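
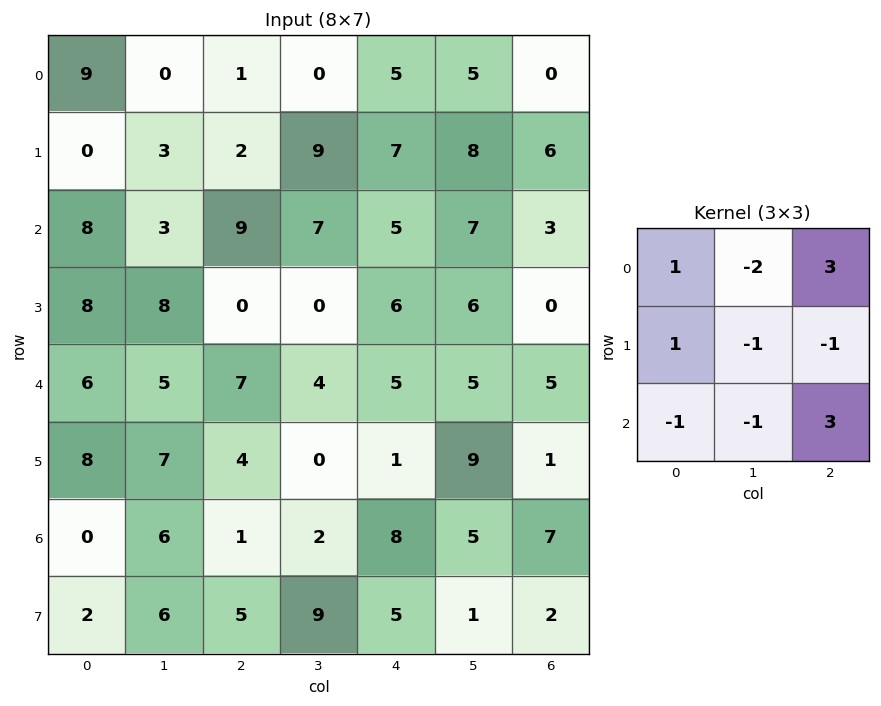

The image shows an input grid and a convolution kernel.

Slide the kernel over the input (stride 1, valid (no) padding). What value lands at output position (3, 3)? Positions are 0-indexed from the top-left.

The receptive field on the input at this output position is [0 6 6 / 4 5 5 / 0 1 9]. Elementwise product with the kernel and sum: 0·1 + 6·-2 + 6·3 + 4·1 + 5·-1 + 5·-1 + 0·-1 + 1·-1 + 9·3.

26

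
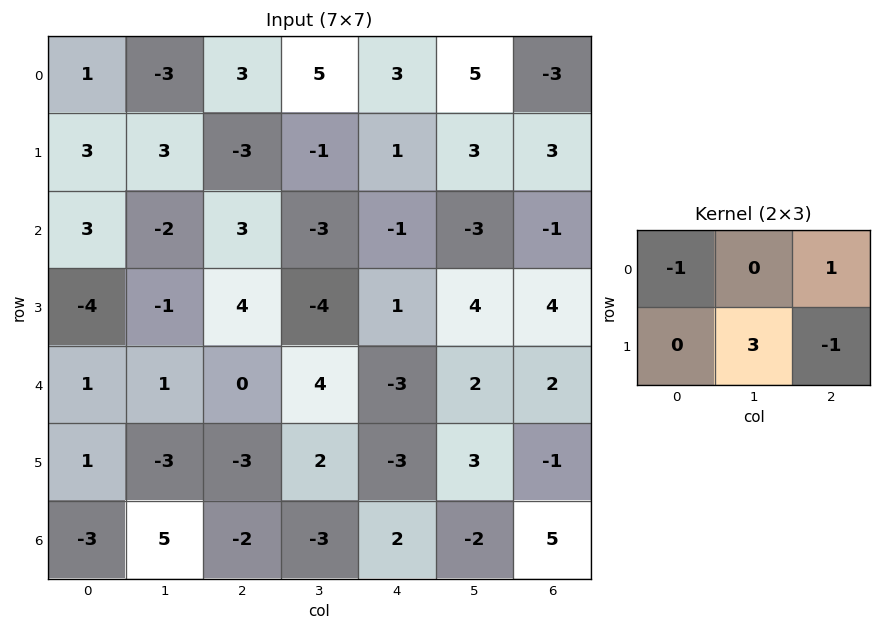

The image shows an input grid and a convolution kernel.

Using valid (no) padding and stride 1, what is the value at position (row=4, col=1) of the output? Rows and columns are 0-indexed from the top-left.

The receptive field on the input at this output position is [1 0 4 / -3 -3 2]. Elementwise product with the kernel and sum: 1·-1 + 4·1 + -3·3 + 2·-1.

-8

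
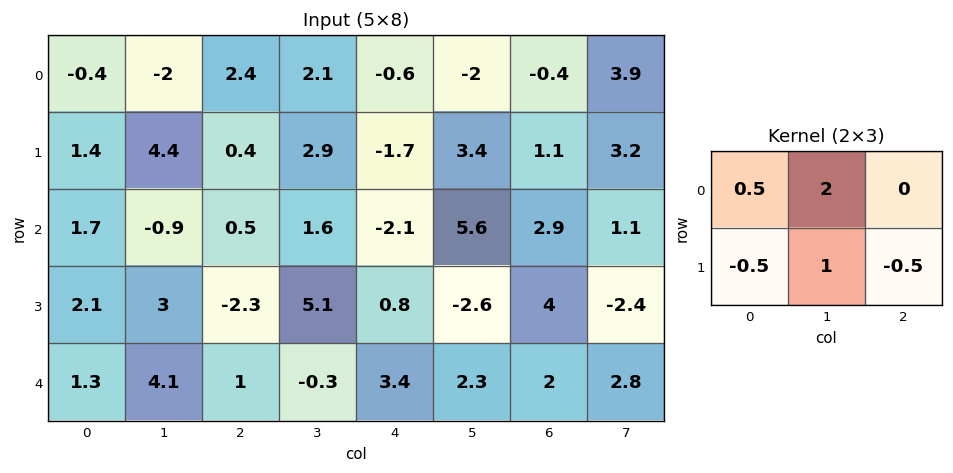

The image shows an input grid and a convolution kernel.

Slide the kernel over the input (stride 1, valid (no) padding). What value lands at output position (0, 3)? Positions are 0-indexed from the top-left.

-5

The receptive field on the input at this output position is [2.1 -0.6 -2 / 2.9 -1.7 3.4]. Elementwise product with the kernel and sum: 2.1·0.5 + -0.6·2 + 2.9·-0.5 + -1.7·1 + 3.4·-0.5.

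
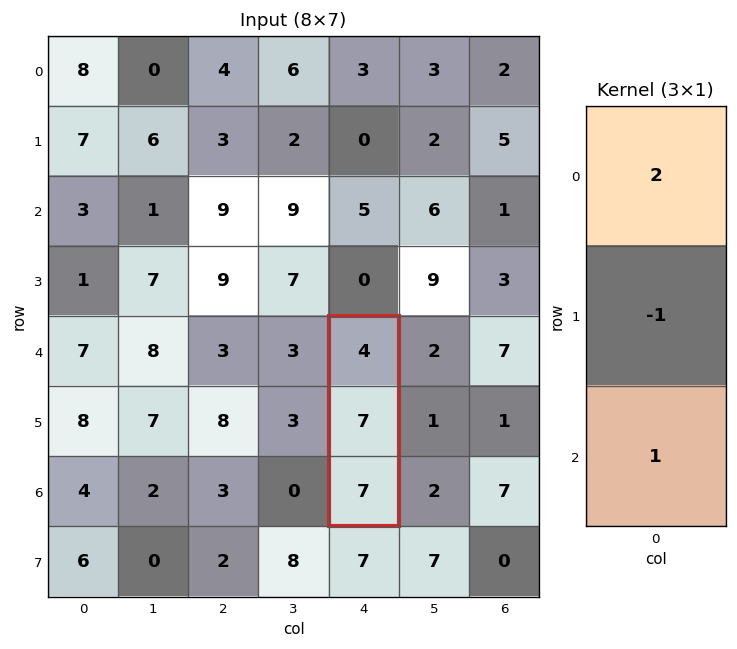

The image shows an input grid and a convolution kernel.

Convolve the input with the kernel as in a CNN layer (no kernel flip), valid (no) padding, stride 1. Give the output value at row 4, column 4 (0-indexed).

8

The receptive field on the input at this output position is [4 / 7 / 7]. Elementwise product with the kernel and sum: 4·2 + 7·-1 + 7·1.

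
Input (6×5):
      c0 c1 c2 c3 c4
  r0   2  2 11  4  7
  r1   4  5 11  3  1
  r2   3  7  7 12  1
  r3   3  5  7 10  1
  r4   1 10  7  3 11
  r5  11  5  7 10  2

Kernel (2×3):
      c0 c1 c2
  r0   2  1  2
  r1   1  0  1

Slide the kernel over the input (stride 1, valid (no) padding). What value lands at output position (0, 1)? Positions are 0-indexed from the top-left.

The receptive field on the input at this output position is [2 11 4 / 5 11 3]. Elementwise product with the kernel and sum: 2·2 + 11·1 + 4·2 + 5·1 + 3·1.

31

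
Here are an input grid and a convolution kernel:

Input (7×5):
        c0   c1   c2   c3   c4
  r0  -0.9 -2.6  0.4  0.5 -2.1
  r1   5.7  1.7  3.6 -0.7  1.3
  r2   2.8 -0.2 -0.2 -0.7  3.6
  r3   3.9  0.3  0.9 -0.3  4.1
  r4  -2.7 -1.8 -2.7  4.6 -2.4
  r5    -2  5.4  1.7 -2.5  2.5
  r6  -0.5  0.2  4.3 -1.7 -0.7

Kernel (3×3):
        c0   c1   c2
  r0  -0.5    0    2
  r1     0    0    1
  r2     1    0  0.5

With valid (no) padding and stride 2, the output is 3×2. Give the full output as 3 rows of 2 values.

7.55 -1.5
-4.95 7.5
-0.7 3

Output[0,0]: The receptive field on the input at this output position is [-0.9 -2.6 0.4 / 5.7 1.7 3.6 / 2.8 -0.2 -0.2]. Elementwise product with the kernel and sum: -0.9·-0.5 + 0.4·2 + 3.6·1 + 2.8·1 + -0.2·0.5.
Output[0,1]: The receptive field on the input at this output position is [0.4 0.5 -2.1 / 3.6 -0.7 1.3 / -0.2 -0.7 3.6]. Elementwise product with the kernel and sum: 0.4·-0.5 + -2.1·2 + 1.3·1 + -0.2·1 + 3.6·0.5.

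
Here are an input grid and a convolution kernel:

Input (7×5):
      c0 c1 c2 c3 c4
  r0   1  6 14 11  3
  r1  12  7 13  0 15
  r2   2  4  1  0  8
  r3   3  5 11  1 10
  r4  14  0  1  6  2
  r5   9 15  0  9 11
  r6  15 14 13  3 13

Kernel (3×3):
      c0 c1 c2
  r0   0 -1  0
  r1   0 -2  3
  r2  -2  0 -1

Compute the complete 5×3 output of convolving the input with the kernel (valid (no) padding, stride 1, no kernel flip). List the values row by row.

Output[0,0]: The receptive field on the input at this output position is [1 6 14 / 12 7 13 / 2 4 1]. Elementwise product with the kernel and sum: 6·-1 + 7·-2 + 13·3 + 2·-2 + 1·-1.
Output[0,1]: The receptive field on the input at this output position is [6 14 11 / 7 13 0 / 4 1 0]. Elementwise product with the kernel and sum: 14·-1 + 13·-2 + 0·3 + 4·-2 + 0·-1.

14 -48 24
-29 -26 -8
-10 -26 24
-20 -34 -18
-73 -5 -30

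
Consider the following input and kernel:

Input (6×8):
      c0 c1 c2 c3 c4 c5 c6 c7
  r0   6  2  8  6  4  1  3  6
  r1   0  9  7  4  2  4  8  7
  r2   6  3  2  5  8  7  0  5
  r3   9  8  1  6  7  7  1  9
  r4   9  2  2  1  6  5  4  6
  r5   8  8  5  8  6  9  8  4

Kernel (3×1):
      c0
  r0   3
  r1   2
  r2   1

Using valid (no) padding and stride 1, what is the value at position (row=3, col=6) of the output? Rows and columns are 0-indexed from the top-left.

The receptive field on the input at this output position is [1 / 4 / 8]. Elementwise product with the kernel and sum: 1·3 + 4·2 + 8·1.

19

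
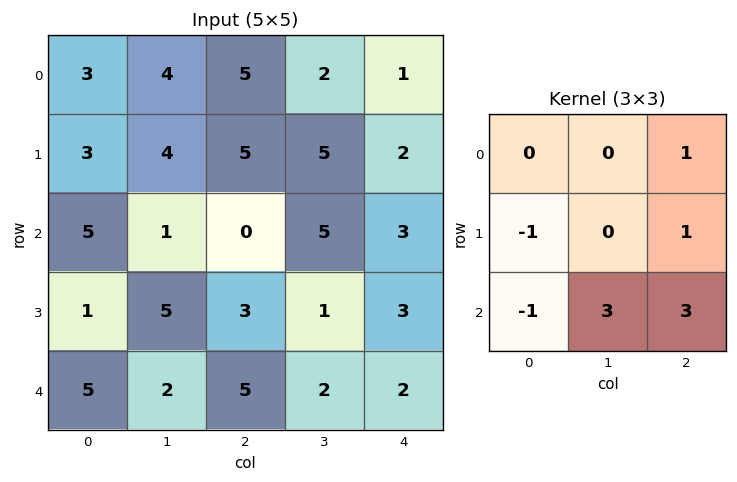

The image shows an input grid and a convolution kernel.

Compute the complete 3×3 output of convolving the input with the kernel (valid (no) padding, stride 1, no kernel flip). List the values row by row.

5 17 22
23 16 14
18 20 10

Output[0,0]: The receptive field on the input at this output position is [3 4 5 / 3 4 5 / 5 1 0]. Elementwise product with the kernel and sum: 5·1 + 3·-1 + 5·1 + 5·-1 + 1·3 + 0·3.
Output[0,1]: The receptive field on the input at this output position is [4 5 2 / 4 5 5 / 1 0 5]. Elementwise product with the kernel and sum: 2·1 + 4·-1 + 5·1 + 1·-1 + 0·3 + 5·3.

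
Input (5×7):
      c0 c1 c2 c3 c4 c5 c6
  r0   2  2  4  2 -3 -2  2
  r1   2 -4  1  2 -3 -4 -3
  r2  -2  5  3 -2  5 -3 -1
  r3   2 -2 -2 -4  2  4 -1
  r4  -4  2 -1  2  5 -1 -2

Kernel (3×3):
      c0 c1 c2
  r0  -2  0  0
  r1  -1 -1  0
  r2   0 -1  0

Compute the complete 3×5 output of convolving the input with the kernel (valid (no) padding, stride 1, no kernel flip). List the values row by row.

-7 -4 -9 -8 16
-5 2 1 -9 0
2 -5 -2 1 -15

Output[0,0]: The receptive field on the input at this output position is [2 2 4 / 2 -4 1 / -2 5 3]. Elementwise product with the kernel and sum: 2·-2 + 2·-1 + -4·-1 + 5·-1.
Output[0,1]: The receptive field on the input at this output position is [2 4 2 / -4 1 2 / 5 3 -2]. Elementwise product with the kernel and sum: 2·-2 + -4·-1 + 1·-1 + 3·-1.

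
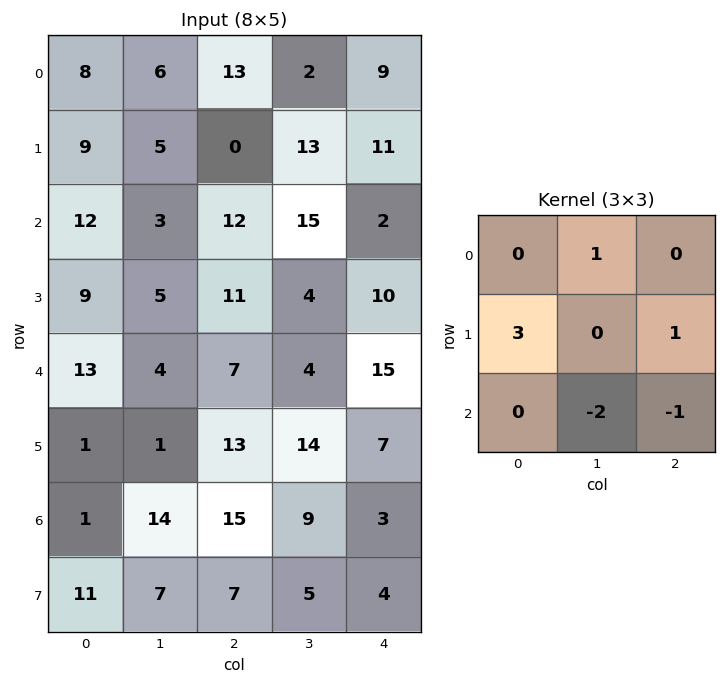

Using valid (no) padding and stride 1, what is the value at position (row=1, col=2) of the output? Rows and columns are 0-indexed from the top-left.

The receptive field on the input at this output position is [0 13 11 / 12 15 2 / 11 4 10]. Elementwise product with the kernel and sum: 13·1 + 12·3 + 2·1 + 4·-2 + 10·-1.

33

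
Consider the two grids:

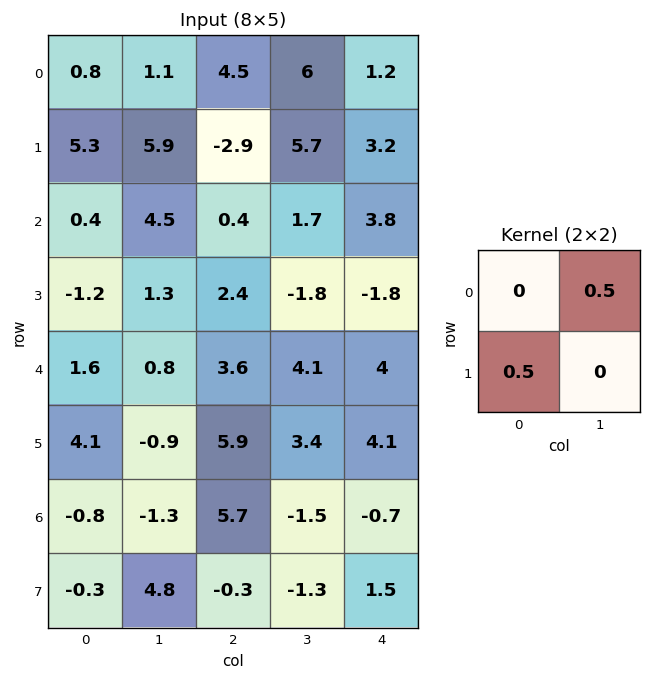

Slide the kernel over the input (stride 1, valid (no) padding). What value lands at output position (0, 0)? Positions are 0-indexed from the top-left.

3.2

The receptive field on the input at this output position is [0.8 1.1 / 5.3 5.9]. Elementwise product with the kernel and sum: 1.1·0.5 + 5.3·0.5.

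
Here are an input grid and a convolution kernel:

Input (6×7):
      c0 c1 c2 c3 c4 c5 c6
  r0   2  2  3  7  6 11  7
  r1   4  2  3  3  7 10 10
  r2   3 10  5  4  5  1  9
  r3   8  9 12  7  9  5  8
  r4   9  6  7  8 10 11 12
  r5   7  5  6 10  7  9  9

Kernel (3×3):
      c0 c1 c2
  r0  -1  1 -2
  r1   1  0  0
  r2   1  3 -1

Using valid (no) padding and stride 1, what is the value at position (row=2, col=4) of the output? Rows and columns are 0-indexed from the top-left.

18

The receptive field on the input at this output position is [5 1 9 / 9 5 8 / 10 11 12]. Elementwise product with the kernel and sum: 5·-1 + 1·1 + 9·-2 + 9·1 + 10·1 + 11·3 + 12·-1.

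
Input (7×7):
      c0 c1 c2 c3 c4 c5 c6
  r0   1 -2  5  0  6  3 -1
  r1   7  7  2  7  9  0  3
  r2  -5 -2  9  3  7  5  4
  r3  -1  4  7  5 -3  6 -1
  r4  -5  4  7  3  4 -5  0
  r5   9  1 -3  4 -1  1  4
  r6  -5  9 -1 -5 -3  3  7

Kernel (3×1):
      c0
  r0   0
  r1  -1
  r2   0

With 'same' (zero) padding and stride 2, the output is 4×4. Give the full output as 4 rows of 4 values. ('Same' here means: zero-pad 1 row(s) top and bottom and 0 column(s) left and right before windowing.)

Output[0,0]: The receptive field on the zero-padded input at this output position is [0 / 1 / 7]. Elementwise product with the kernel and sum: 1·-1.
Output[0,1]: The receptive field on the zero-padded input at this output position is [0 / 5 / 2]. Elementwise product with the kernel and sum: 5·-1.

-1 -5 -6 1
5 -9 -7 -4
5 -7 -4 0
5 1 3 -7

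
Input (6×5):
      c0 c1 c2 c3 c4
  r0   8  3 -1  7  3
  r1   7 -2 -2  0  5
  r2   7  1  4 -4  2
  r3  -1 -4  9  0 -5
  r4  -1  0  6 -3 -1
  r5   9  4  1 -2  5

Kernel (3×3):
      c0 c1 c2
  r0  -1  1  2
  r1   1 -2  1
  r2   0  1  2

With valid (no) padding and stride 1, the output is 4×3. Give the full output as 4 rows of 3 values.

11 8 17
10 -2 16
30 -27 -5
26 -5 0

Output[0,0]: The receptive field on the input at this output position is [8 3 -1 / 7 -2 -2 / 7 1 4]. Elementwise product with the kernel and sum: 8·-1 + 3·1 + -1·2 + 7·1 + -2·-2 + -2·1 + 1·1 + 4·2.
Output[0,1]: The receptive field on the input at this output position is [3 -1 7 / -2 -2 0 / 1 4 -4]. Elementwise product with the kernel and sum: 3·-1 + -1·1 + 7·2 + -2·1 + -2·-2 + 0·1 + 4·1 + -4·2.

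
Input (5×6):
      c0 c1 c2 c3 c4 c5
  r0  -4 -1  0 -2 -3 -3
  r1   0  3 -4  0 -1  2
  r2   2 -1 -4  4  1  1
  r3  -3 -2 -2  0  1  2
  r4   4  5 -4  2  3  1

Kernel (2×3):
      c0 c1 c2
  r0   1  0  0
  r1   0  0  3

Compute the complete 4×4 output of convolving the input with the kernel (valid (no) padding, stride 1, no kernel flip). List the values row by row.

Output[0,0]: The receptive field on the input at this output position is [-4 -1 0 / 0 3 -4]. Elementwise product with the kernel and sum: -4·1 + -4·3.

-16 -1 -3 4
-12 15 -1 3
-4 -1 -1 10
-15 4 7 3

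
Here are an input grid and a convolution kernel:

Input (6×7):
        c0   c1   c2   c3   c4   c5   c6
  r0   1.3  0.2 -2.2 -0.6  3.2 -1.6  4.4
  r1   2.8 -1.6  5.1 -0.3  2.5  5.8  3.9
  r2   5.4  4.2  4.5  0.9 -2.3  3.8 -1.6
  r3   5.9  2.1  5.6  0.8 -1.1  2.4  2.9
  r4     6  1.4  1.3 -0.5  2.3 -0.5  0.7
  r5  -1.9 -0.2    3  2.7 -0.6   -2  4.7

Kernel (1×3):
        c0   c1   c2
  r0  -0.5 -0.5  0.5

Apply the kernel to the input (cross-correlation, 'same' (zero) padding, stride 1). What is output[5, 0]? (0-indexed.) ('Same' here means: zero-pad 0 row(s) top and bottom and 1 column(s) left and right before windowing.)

The receptive field on the zero-padded input at this output position is [0 -1.9 -0.2]. Elementwise product with the kernel and sum: 0·-0.5 + -1.9·-0.5 + -0.2·0.5.

0.85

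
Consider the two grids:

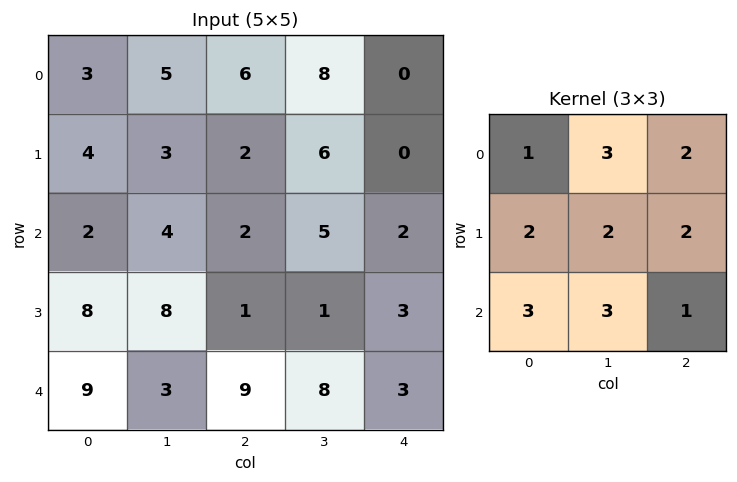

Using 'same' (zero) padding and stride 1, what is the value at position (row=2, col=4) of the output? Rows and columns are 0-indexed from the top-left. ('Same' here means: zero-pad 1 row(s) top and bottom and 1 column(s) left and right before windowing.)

The receptive field on the zero-padded input at this output position is [6 0 0 / 5 2 0 / 1 3 0]. Elementwise product with the kernel and sum: 6·1 + 0·3 + 0·2 + 5·2 + 2·2 + 0·2 + 1·3 + 3·3 + 0·1.

32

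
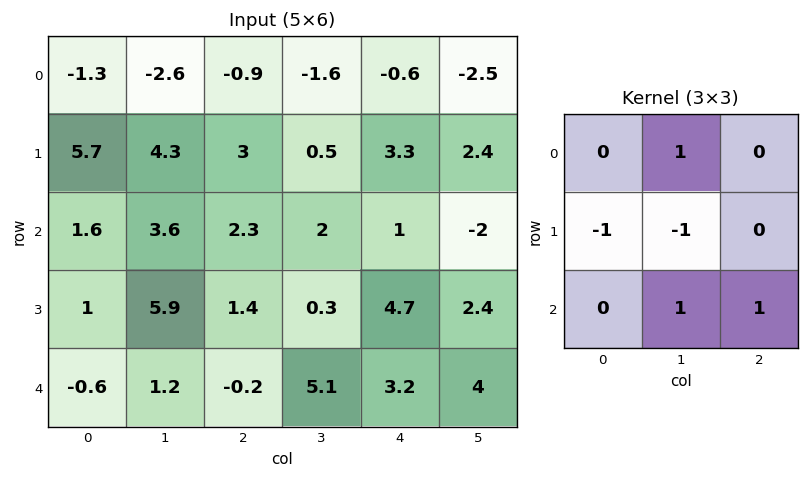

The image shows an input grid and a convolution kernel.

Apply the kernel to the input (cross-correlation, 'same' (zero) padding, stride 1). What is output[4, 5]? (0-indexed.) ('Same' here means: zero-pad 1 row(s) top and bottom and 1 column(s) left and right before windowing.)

The receptive field on the zero-padded input at this output position is [4.7 2.4 0 / 3.2 4 0 / 0 0 0]. Elementwise product with the kernel and sum: 2.4·1 + 3.2·-1 + 4·-1 + 0·1 + 0·1.

-4.8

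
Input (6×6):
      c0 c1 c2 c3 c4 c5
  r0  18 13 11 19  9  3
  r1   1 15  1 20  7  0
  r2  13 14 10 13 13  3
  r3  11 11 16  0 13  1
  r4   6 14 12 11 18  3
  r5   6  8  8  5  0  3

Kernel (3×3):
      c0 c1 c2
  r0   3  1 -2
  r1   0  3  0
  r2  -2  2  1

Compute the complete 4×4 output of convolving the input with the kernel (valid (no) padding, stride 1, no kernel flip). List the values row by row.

Output[0,0]: The receptive field on the input at this output position is [18 13 11 / 1 15 1 / 13 14 10]. Elementwise product with the kernel and sum: 18·3 + 13·1 + 11·-2 + 15·3 + 13·-2 + 14·2 + 10·1.

102 20 113 84
74 46 29 133
94 81 33 102
66 90 49 58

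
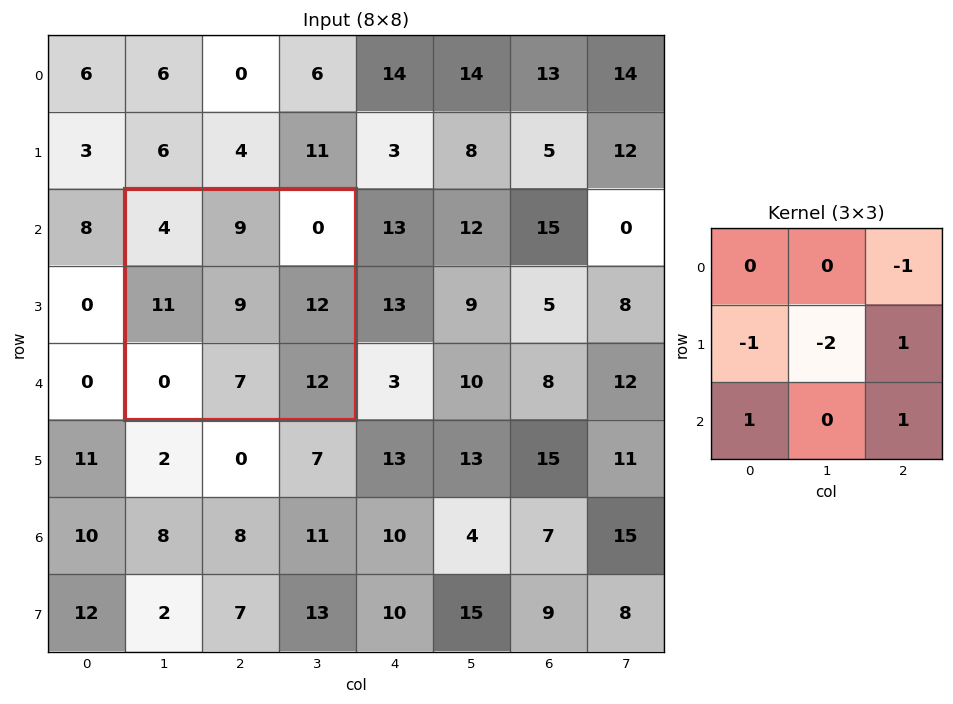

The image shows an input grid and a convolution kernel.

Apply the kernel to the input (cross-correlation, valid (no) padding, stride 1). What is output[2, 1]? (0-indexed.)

The receptive field on the input at this output position is [4 9 0 / 11 9 12 / 0 7 12]. Elementwise product with the kernel and sum: 0·-1 + 11·-1 + 9·-2 + 12·1 + 0·1 + 12·1.

-5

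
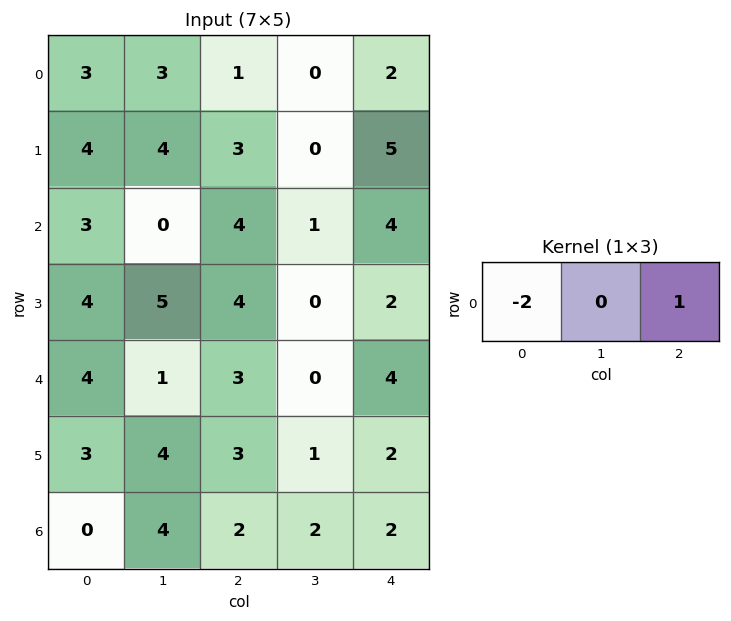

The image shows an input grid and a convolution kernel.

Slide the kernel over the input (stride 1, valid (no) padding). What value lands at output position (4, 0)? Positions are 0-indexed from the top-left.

The receptive field on the input at this output position is [4 1 3]. Elementwise product with the kernel and sum: 4·-2 + 3·1.

-5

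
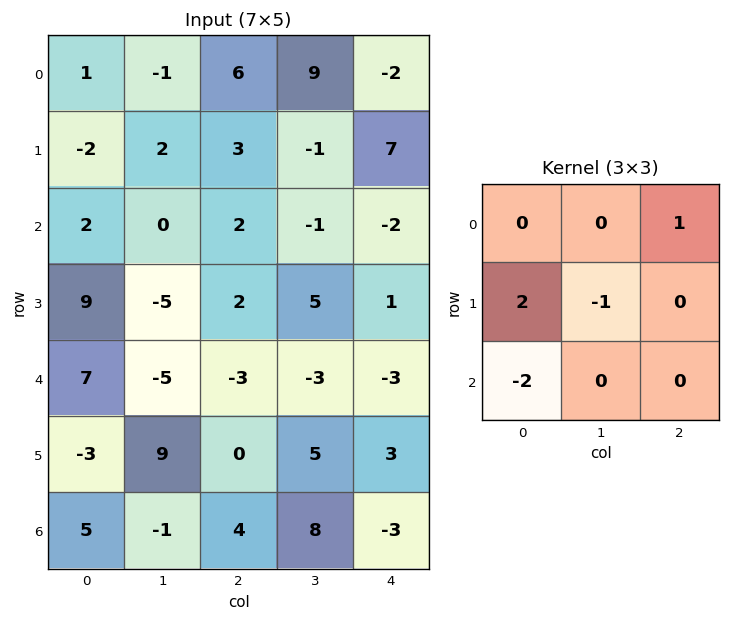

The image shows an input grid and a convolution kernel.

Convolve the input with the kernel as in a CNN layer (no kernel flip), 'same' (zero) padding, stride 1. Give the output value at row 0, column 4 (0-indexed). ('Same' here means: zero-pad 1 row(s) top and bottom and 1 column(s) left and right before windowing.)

The receptive field on the zero-padded input at this output position is [0 0 0 / 9 -2 0 / -1 7 0]. Elementwise product with the kernel and sum: 0·1 + 9·2 + -2·-1 + -1·-2.

22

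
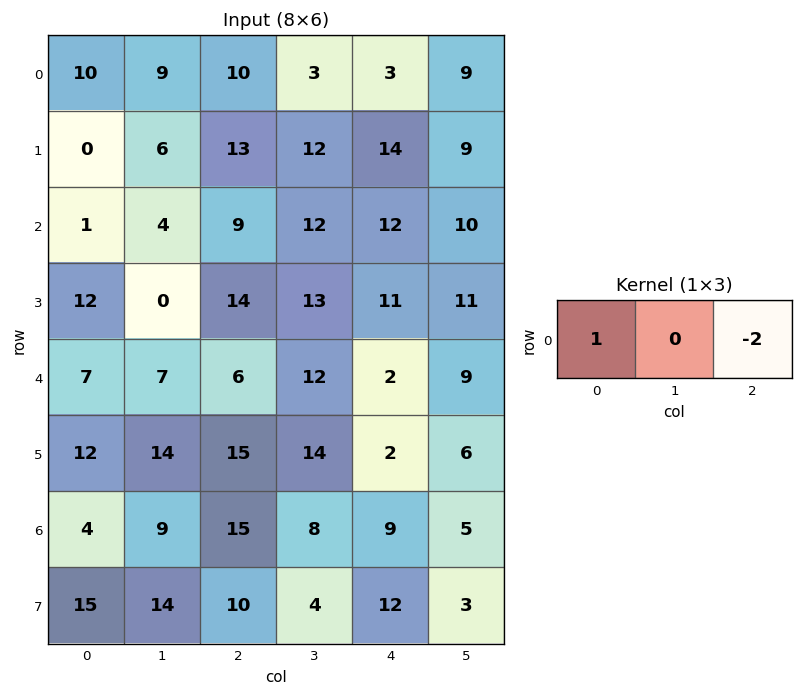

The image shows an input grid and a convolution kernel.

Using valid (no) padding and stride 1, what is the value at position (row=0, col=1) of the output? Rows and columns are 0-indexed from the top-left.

3

The receptive field on the input at this output position is [9 10 3]. Elementwise product with the kernel and sum: 9·1 + 3·-2.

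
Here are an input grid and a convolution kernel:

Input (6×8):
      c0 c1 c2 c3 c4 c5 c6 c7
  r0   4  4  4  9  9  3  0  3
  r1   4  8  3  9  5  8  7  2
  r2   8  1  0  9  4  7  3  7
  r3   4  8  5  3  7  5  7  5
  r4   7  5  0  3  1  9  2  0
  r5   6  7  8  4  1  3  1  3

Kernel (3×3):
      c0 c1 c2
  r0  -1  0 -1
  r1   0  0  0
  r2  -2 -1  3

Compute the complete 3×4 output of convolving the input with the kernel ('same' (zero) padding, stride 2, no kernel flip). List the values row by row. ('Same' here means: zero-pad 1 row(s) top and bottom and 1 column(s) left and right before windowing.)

20 8 1 -17
12 -29 -15 -12
7 -21 -8 -8

Output[0,0]: The receptive field on the zero-padded input at this output position is [0 0 0 / 0 4 4 / 0 4 8]. Elementwise product with the kernel and sum: 0·-1 + 0·-1 + 0·-2 + 4·-1 + 8·3.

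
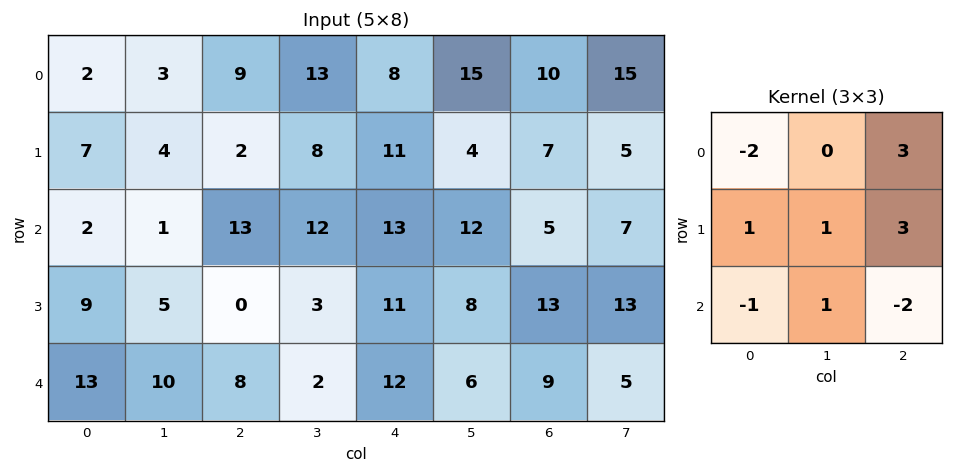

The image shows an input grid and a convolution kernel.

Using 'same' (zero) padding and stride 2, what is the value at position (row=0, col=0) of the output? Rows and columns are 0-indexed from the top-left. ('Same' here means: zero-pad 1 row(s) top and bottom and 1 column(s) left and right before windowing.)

10

The receptive field on the zero-padded input at this output position is [0 0 0 / 0 2 3 / 0 7 4]. Elementwise product with the kernel and sum: 0·-2 + 0·3 + 0·1 + 2·1 + 3·3 + 0·-1 + 7·1 + 4·-2.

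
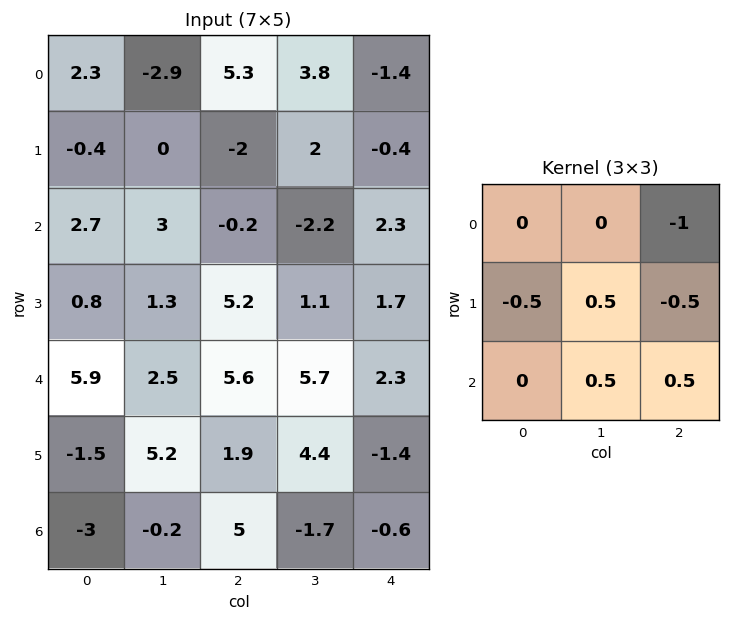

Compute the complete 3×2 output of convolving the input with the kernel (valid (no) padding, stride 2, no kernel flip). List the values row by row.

Output[0,0]: The receptive field on the input at this output position is [2.3 -2.9 5.3 / -0.4 0 -2 / 2.7 3 -0.2]. Elementwise product with the kernel and sum: 5.3·-1 + -0.4·-0.5 + 0·0.5 + -2·-0.5 + 3·0.5 + -0.2·0.5.
Output[0,1]: The receptive field on the input at this output position is [5.3 3.8 -1.4 / -2 2 -0.4 / -0.2 -2.2 2.3]. Elementwise product with the kernel and sum: -1.4·-1 + -2·-0.5 + 2·0.5 + -0.4·-0.5 + -2.2·0.5 + 2.3·0.5.

-2.7 3.65
1.9 -1.2
-0.8 -1.5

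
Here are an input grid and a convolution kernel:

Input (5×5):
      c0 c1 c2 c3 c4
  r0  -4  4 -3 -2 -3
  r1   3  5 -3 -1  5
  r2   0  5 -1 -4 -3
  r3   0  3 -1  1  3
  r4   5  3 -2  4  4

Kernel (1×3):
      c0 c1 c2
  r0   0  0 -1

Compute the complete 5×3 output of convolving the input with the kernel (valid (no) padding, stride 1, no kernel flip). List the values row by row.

Output[0,0]: The receptive field on the input at this output position is [-4 4 -3]. Elementwise product with the kernel and sum: -3·-1.

3 2 3
3 1 -5
1 4 3
1 -1 -3
2 -4 -4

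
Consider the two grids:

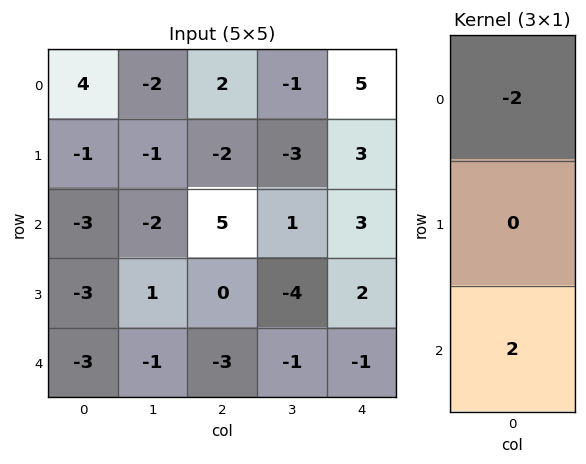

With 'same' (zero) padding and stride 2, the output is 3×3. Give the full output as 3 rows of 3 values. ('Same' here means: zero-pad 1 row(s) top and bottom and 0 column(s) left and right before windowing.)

Output[0,0]: The receptive field on the zero-padded input at this output position is [0 / 4 / -1]. Elementwise product with the kernel and sum: 0·-2 + -1·2.
Output[0,1]: The receptive field on the zero-padded input at this output position is [0 / 2 / -2]. Elementwise product with the kernel and sum: 0·-2 + -2·2.

-2 -4 6
-4 4 -2
6 0 -4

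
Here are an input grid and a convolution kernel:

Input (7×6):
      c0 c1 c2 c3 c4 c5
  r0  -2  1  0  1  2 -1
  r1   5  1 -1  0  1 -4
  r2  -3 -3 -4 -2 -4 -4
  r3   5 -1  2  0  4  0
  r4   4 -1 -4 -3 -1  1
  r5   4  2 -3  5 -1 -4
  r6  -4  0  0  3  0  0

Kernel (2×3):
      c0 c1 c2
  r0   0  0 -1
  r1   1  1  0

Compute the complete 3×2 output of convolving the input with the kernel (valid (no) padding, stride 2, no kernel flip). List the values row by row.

Output[0,0]: The receptive field on the input at this output position is [-2 1 0 / 5 1 -1]. Elementwise product with the kernel and sum: 0·-1 + 5·1 + 1·1.

6 -3
8 6
10 3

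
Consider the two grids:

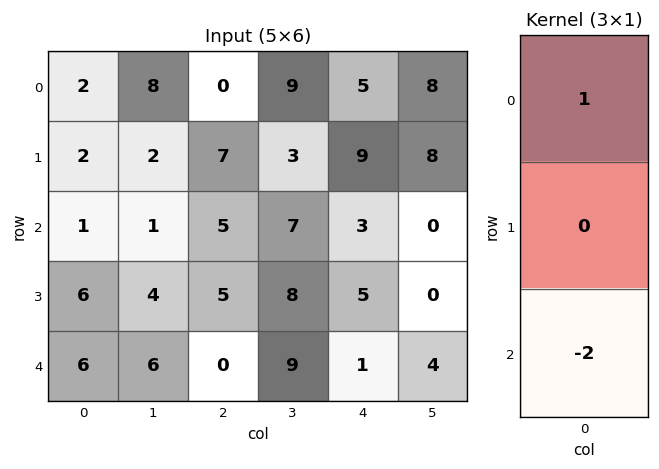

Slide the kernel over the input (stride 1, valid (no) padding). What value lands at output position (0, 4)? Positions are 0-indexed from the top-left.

The receptive field on the input at this output position is [5 / 9 / 3]. Elementwise product with the kernel and sum: 5·1 + 3·-2.

-1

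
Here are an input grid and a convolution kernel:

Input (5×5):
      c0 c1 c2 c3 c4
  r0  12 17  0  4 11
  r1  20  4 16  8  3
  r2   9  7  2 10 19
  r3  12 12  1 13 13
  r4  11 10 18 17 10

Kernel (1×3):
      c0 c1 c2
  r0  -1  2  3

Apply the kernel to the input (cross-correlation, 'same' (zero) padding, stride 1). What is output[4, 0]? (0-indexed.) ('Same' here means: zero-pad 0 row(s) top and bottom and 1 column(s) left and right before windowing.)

The receptive field on the zero-padded input at this output position is [0 11 10]. Elementwise product with the kernel and sum: 0·-1 + 11·2 + 10·3.

52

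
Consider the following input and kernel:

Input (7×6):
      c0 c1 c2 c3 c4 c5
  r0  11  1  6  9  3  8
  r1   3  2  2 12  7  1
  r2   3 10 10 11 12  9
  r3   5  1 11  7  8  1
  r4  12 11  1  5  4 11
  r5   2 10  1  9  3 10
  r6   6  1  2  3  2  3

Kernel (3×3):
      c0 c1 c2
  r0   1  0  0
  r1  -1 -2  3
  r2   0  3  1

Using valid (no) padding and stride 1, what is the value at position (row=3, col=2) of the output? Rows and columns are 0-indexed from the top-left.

The receptive field on the input at this output position is [11 7 8 / 1 5 4 / 1 9 3]. Elementwise product with the kernel and sum: 11·1 + 1·-1 + 5·-2 + 4·3 + 9·3 + 3·1.

42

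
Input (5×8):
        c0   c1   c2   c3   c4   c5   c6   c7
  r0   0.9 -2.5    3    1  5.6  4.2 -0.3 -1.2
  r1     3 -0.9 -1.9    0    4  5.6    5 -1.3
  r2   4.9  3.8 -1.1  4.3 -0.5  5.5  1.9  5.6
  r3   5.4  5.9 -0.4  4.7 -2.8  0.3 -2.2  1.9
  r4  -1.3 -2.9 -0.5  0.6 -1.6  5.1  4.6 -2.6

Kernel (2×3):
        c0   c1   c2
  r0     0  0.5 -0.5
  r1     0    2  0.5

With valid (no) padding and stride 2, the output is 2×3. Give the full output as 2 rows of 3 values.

Output[0,0]: The receptive field on the input at this output position is [0.9 -2.5 3 / 3 -0.9 -1.9]. Elementwise product with the kernel and sum: -2.5·0.5 + 3·-0.5 + -0.9·2 + -1.9·0.5.
Output[0,1]: The receptive field on the input at this output position is [3 1 5.6 / -1.9 0 4]. Elementwise product with the kernel and sum: 1·0.5 + 5.6·-0.5 + 0·2 + 4·0.5.

-5.5 -0.3 15.95
14.05 10.4 1.3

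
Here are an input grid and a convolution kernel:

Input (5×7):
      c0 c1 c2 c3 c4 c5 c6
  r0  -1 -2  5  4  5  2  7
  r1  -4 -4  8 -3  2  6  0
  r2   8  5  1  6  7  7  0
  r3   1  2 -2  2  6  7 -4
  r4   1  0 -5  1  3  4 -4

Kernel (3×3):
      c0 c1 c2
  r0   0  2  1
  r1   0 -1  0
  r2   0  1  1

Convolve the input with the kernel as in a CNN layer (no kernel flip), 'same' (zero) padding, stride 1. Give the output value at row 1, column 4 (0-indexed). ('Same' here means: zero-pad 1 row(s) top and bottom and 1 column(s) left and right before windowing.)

The receptive field on the zero-padded input at this output position is [4 5 2 / -3 2 6 / 6 7 7]. Elementwise product with the kernel and sum: 5·2 + 2·1 + 2·-1 + 7·1 + 7·1.

24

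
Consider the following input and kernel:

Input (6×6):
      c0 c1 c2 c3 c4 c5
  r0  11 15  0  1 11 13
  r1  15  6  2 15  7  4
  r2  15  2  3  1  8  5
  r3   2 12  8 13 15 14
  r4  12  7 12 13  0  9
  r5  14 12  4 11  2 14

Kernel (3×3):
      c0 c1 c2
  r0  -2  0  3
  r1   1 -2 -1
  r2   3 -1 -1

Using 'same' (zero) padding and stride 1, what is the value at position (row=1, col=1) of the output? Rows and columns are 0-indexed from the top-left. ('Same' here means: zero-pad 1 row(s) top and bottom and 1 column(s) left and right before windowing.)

19

The receptive field on the zero-padded input at this output position is [11 15 0 / 15 6 2 / 15 2 3]. Elementwise product with the kernel and sum: 11·-2 + 0·3 + 15·1 + 6·-2 + 2·-1 + 15·3 + 2·-1 + 3·-1.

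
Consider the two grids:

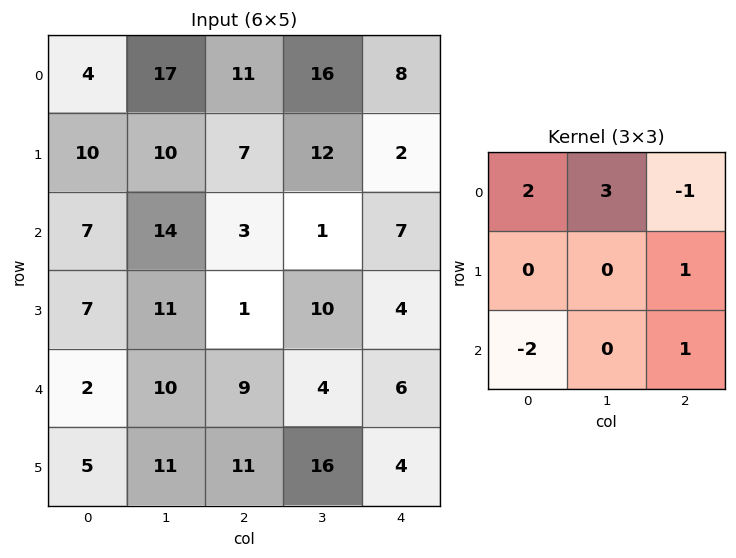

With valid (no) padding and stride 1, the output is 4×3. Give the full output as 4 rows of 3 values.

44 36 65
33 18 57
59 30 -6
56 13 16

Output[0,0]: The receptive field on the input at this output position is [4 17 11 / 10 10 7 / 7 14 3]. Elementwise product with the kernel and sum: 4·2 + 17·3 + 11·-1 + 7·1 + 7·-2 + 3·1.
Output[0,1]: The receptive field on the input at this output position is [17 11 16 / 10 7 12 / 14 3 1]. Elementwise product with the kernel and sum: 17·2 + 11·3 + 16·-1 + 12·1 + 14·-2 + 1·1.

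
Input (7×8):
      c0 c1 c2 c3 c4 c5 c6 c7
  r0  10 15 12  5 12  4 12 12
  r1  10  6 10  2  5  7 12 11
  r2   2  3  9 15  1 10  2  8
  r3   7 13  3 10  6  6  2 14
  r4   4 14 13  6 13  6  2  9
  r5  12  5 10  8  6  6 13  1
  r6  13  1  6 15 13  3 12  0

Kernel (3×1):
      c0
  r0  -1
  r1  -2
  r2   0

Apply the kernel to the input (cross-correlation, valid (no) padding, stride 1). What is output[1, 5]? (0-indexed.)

-27

The receptive field on the input at this output position is [7 / 10 / 6]. Elementwise product with the kernel and sum: 7·-1 + 10·-2.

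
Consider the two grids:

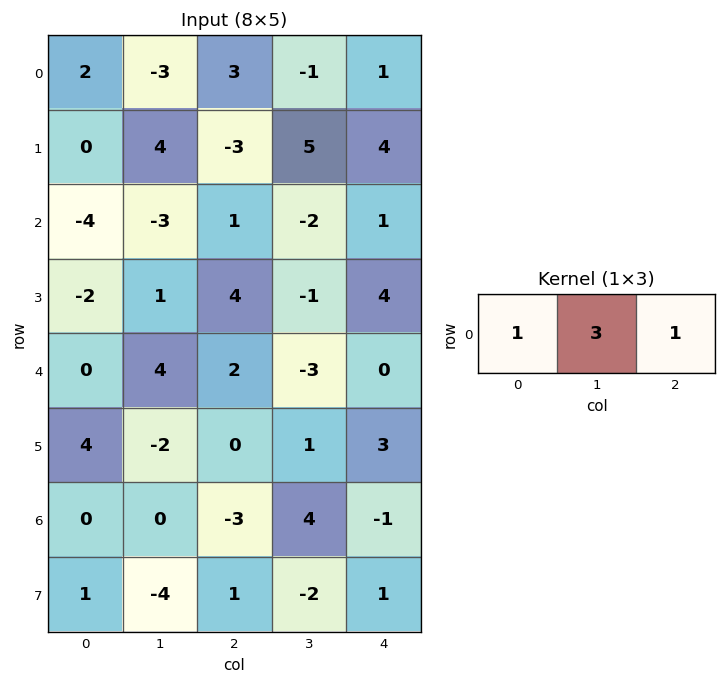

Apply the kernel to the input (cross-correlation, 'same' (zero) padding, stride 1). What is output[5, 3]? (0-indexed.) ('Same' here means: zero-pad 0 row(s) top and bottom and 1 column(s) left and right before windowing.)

6

The receptive field on the zero-padded input at this output position is [0 1 3]. Elementwise product with the kernel and sum: 0·1 + 1·3 + 3·1.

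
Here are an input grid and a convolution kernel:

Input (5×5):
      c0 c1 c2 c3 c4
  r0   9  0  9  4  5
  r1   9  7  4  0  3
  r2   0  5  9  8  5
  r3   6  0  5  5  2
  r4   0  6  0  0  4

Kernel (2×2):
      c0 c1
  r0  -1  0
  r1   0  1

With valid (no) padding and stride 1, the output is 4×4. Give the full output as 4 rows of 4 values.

Output[0,0]: The receptive field on the input at this output position is [9 0 / 9 7]. Elementwise product with the kernel and sum: 9·-1 + 7·1.

-2 4 -9 -1
-4 2 4 5
0 0 -4 -6
0 0 -5 -1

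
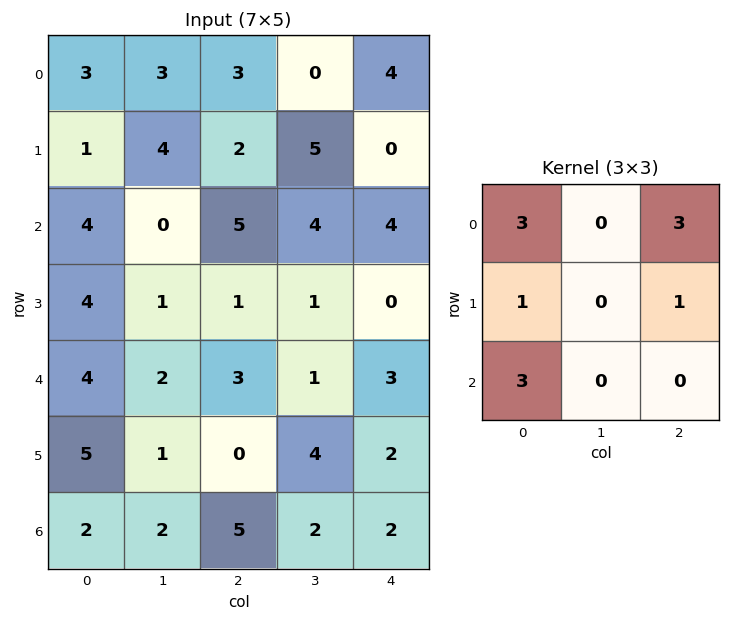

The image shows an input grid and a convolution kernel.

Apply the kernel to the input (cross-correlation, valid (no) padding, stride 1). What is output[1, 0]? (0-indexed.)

The receptive field on the input at this output position is [1 4 2 / 4 0 5 / 4 1 1]. Elementwise product with the kernel and sum: 1·3 + 2·3 + 4·1 + 5·1 + 4·3.

30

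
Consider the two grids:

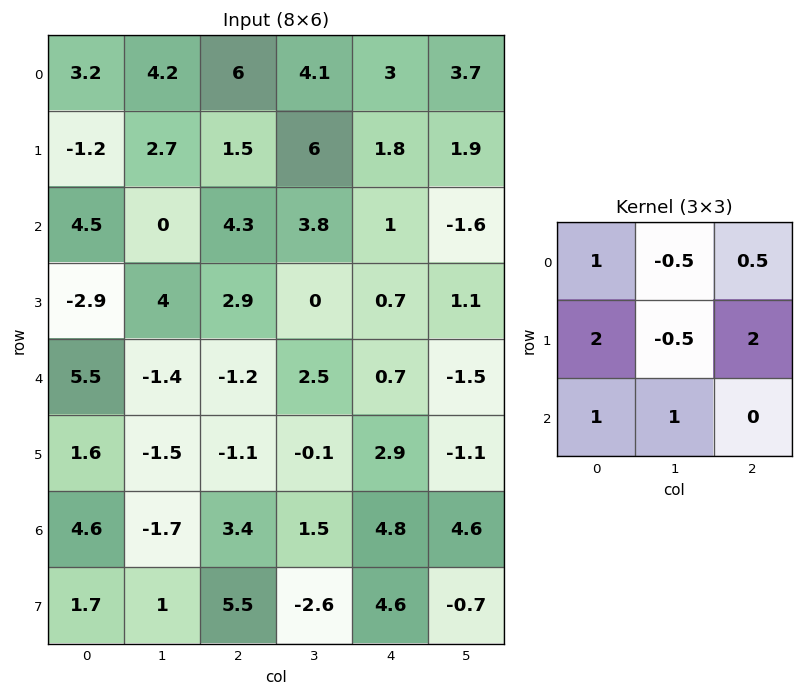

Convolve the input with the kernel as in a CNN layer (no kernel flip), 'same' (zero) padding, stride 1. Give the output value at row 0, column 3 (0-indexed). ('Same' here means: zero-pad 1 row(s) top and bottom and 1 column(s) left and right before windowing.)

23.45

The receptive field on the zero-padded input at this output position is [0 0 0 / 6 4.1 3 / 1.5 6 1.8]. Elementwise product with the kernel and sum: 0·1 + 0·-0.5 + 0·0.5 + 6·2 + 4.1·-0.5 + 3·2 + 1.5·1 + 6·1.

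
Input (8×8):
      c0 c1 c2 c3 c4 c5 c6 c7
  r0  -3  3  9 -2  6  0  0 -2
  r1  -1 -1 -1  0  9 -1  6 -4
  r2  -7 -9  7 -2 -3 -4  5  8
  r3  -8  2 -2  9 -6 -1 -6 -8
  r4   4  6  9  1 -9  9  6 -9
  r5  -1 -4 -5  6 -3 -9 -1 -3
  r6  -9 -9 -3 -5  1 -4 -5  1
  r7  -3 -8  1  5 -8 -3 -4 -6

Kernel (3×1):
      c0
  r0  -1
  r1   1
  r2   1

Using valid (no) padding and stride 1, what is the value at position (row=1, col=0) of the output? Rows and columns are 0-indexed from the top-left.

-14

The receptive field on the input at this output position is [-1 / -7 / -8]. Elementwise product with the kernel and sum: -1·-1 + -7·1 + -8·1.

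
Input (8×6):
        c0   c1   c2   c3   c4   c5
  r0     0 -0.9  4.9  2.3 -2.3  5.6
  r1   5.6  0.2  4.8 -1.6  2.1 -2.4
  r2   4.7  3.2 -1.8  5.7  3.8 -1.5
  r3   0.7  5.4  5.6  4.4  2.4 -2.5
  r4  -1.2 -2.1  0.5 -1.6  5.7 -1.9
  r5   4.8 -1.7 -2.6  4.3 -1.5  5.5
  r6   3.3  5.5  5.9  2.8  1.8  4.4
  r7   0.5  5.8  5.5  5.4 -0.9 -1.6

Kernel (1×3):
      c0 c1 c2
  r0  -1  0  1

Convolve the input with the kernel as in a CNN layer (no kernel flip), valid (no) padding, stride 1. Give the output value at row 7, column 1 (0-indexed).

The receptive field on the input at this output position is [5.8 5.5 5.4]. Elementwise product with the kernel and sum: 5.8·-1 + 5.4·1.

-0.4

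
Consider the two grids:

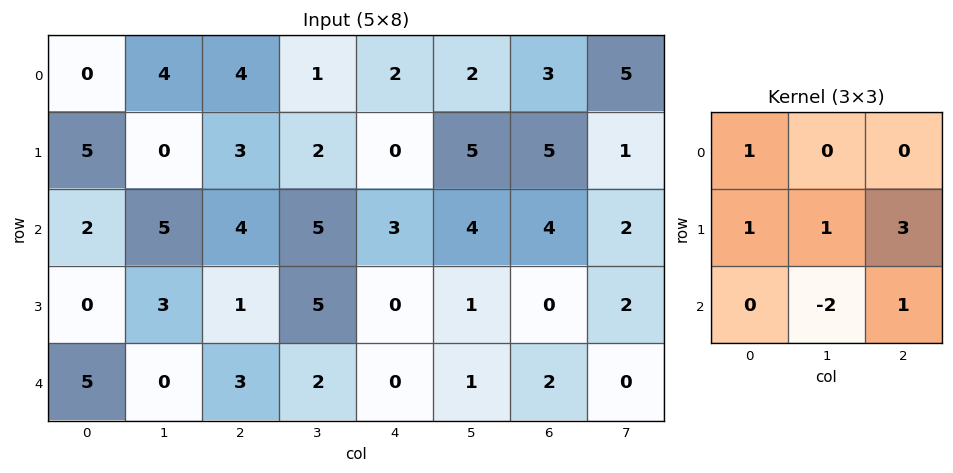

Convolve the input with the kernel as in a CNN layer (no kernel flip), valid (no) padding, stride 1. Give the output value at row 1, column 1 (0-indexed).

27

The receptive field on the input at this output position is [0 3 2 / 5 4 5 / 3 1 5]. Elementwise product with the kernel and sum: 0·1 + 5·1 + 4·1 + 5·3 + 1·-2 + 5·1.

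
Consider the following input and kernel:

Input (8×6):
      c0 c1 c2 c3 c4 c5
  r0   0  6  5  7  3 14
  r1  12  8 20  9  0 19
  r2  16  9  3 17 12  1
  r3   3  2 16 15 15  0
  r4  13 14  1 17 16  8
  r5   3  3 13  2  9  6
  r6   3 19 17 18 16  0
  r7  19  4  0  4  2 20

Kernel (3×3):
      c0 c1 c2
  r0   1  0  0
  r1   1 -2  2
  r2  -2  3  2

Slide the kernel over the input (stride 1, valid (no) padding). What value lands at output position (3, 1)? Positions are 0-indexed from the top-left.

The receptive field on the input at this output position is [2 16 15 / 14 1 17 / 3 13 2]. Elementwise product with the kernel and sum: 2·1 + 14·1 + 1·-2 + 17·2 + 3·-2 + 13·3 + 2·2.

85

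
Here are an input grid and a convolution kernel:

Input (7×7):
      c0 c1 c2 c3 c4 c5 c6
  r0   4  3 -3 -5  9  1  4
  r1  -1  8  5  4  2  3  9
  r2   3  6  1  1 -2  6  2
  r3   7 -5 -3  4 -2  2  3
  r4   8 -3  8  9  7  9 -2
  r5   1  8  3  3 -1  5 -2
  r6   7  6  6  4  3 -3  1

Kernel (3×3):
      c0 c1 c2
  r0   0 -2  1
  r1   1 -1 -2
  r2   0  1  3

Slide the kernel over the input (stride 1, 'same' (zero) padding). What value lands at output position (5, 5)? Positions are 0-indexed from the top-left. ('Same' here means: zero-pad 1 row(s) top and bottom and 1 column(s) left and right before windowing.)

-22

The receptive field on the zero-padded input at this output position is [7 9 -2 / -1 5 -2 / 3 -3 1]. Elementwise product with the kernel and sum: 9·-2 + -2·1 + -1·1 + 5·-1 + -2·-2 + -3·1 + 1·3.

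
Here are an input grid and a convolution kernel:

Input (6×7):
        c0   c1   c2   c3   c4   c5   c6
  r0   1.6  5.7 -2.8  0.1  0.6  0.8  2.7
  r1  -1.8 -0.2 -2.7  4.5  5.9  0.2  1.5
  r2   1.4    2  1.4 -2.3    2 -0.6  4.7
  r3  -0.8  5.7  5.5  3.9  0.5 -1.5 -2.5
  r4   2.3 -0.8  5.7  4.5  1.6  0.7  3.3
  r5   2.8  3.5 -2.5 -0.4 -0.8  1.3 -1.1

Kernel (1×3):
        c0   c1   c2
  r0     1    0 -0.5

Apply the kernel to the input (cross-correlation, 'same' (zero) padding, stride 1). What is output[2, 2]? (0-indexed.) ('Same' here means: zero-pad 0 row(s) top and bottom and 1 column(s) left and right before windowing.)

3.15

The receptive field on the zero-padded input at this output position is [2 1.4 -2.3]. Elementwise product with the kernel and sum: 2·1 + -2.3·-0.5.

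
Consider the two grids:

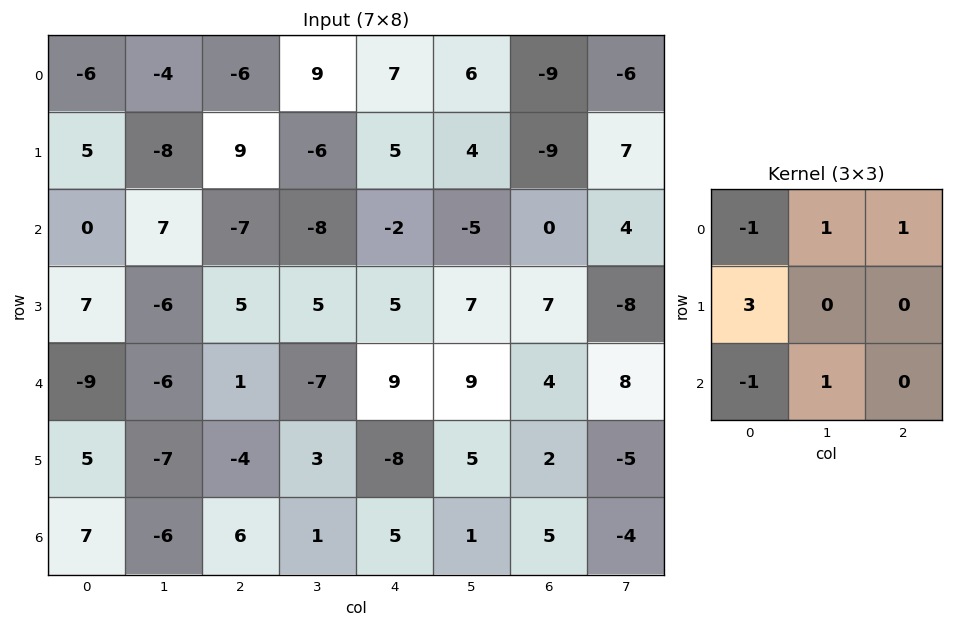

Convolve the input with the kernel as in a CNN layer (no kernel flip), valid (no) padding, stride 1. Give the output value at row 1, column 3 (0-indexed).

-9

The receptive field on the input at this output position is [-6 5 4 / -8 -2 -5 / 5 5 7]. Elementwise product with the kernel and sum: -6·-1 + 5·1 + 4·1 + -8·3 + 5·-1 + 5·1.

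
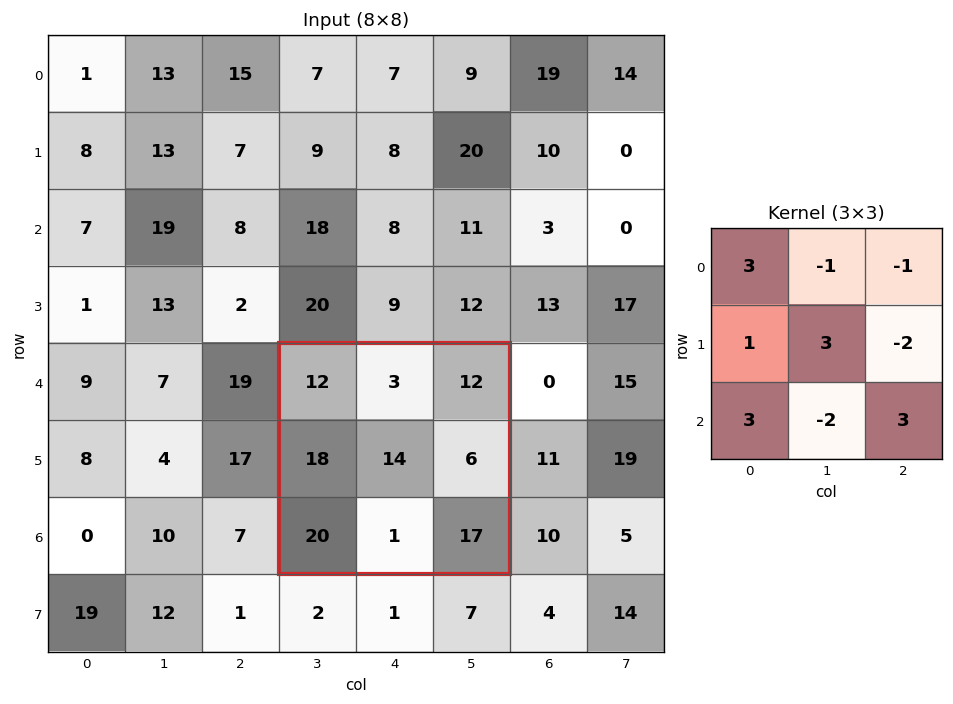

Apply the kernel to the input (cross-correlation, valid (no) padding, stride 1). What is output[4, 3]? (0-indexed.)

The receptive field on the input at this output position is [12 3 12 / 18 14 6 / 20 1 17]. Elementwise product with the kernel and sum: 12·3 + 3·-1 + 12·-1 + 18·1 + 14·3 + 6·-2 + 20·3 + 1·-2 + 17·3.

178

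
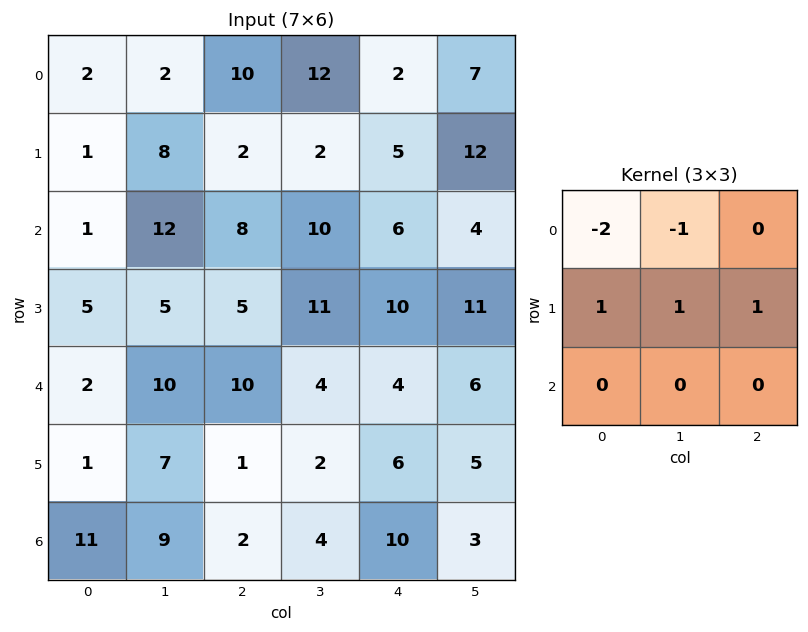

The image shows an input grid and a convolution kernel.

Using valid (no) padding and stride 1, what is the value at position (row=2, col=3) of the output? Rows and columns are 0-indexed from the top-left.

6

The receptive field on the input at this output position is [10 6 4 / 11 10 11 / 4 4 6]. Elementwise product with the kernel and sum: 10·-2 + 6·-1 + 11·1 + 10·1 + 11·1.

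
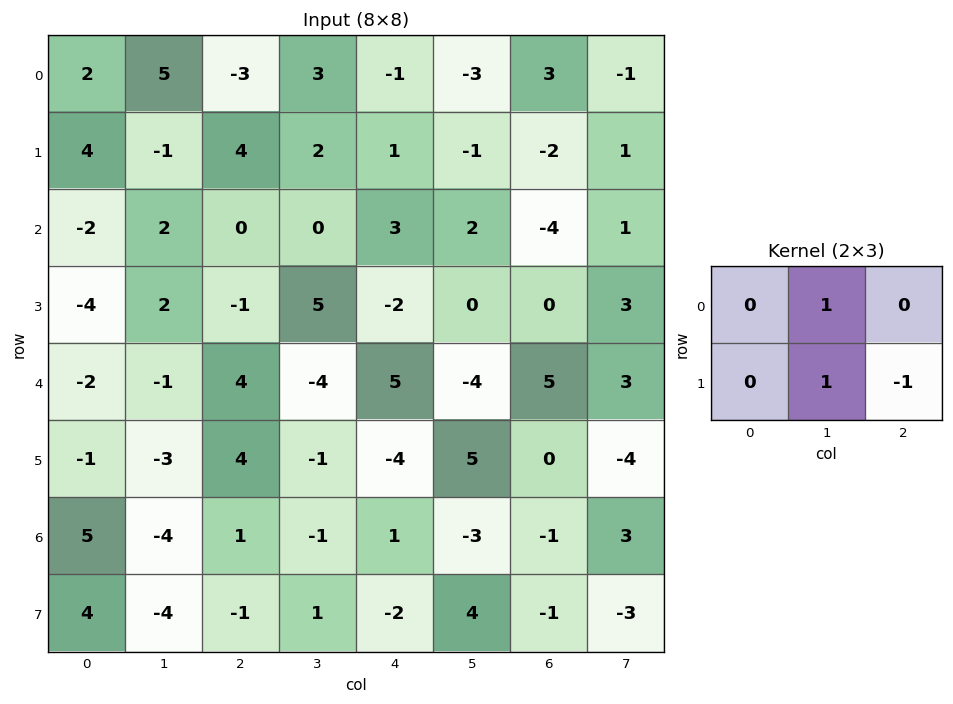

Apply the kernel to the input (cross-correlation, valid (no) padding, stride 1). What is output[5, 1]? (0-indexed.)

6

The receptive field on the input at this output position is [-3 4 -1 / -4 1 -1]. Elementwise product with the kernel and sum: 4·1 + 1·1 + -1·-1.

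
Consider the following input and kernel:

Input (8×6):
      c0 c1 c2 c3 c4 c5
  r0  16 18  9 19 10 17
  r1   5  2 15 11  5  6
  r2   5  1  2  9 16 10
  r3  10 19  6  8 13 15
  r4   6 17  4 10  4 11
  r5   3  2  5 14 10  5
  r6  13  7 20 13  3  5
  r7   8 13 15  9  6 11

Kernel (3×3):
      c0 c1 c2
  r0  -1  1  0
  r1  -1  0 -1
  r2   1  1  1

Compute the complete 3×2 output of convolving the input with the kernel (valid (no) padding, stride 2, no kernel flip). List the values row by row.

-10 17
7 6
43 27

Output[0,0]: The receptive field on the input at this output position is [16 18 9 / 5 2 15 / 5 1 2]. Elementwise product with the kernel and sum: 16·-1 + 18·1 + 5·-1 + 15·-1 + 5·1 + 1·1 + 2·1.
Output[0,1]: The receptive field on the input at this output position is [9 19 10 / 15 11 5 / 2 9 16]. Elementwise product with the kernel and sum: 9·-1 + 19·1 + 15·-1 + 5·-1 + 2·1 + 9·1 + 16·1.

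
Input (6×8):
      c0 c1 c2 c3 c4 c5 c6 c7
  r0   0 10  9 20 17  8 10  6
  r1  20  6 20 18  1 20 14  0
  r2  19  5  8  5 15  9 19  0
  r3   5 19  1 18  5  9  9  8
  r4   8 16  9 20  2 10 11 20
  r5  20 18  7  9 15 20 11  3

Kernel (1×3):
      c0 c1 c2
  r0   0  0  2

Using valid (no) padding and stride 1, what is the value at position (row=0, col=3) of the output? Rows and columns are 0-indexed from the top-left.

16

The receptive field on the input at this output position is [20 17 8]. Elementwise product with the kernel and sum: 8·2.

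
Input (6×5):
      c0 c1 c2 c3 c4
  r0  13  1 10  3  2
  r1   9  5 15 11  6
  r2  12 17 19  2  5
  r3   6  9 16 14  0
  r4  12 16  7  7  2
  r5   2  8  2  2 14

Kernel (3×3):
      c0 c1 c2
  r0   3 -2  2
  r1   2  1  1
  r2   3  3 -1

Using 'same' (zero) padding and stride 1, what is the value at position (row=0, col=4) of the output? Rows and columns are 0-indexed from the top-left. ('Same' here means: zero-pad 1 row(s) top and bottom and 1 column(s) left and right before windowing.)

59

The receptive field on the zero-padded input at this output position is [0 0 0 / 3 2 0 / 11 6 0]. Elementwise product with the kernel and sum: 0·3 + 0·-2 + 0·2 + 3·2 + 2·1 + 0·1 + 11·3 + 6·3 + 0·-1.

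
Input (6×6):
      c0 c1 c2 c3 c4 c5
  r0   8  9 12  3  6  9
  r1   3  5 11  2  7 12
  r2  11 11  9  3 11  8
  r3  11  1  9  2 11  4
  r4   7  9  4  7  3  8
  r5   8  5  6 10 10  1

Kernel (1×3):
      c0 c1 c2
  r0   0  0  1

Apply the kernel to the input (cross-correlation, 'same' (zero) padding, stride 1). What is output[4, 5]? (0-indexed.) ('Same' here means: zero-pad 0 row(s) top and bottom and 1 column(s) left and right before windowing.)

The receptive field on the zero-padded input at this output position is [3 8 0]. Elementwise product with the kernel and sum: 0·1.

0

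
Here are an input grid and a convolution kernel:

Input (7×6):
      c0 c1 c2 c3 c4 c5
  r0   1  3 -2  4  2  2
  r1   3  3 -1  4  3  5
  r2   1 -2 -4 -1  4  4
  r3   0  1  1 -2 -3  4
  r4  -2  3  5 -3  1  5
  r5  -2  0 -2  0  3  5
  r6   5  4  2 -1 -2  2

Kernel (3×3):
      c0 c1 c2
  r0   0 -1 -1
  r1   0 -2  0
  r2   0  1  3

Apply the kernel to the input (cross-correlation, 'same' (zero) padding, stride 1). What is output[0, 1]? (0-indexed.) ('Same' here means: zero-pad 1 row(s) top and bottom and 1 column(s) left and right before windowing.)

The receptive field on the zero-padded input at this output position is [0 0 0 / 1 3 -2 / 3 3 -1]. Elementwise product with the kernel and sum: 0·-1 + 0·-1 + 3·-2 + 3·1 + -1·3.

-6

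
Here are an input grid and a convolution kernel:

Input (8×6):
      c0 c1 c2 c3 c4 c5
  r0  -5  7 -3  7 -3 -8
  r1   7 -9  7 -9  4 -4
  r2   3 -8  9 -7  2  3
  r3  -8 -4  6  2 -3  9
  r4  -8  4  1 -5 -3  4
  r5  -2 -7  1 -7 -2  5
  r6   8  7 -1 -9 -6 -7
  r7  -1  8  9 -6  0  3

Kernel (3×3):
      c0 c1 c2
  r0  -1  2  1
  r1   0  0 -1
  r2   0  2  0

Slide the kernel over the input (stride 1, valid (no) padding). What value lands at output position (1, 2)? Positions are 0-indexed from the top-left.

-19

The receptive field on the input at this output position is [7 -9 4 / 9 -7 2 / 6 2 -3]. Elementwise product with the kernel and sum: 7·-1 + -9·2 + 4·1 + 2·-1 + 2·2.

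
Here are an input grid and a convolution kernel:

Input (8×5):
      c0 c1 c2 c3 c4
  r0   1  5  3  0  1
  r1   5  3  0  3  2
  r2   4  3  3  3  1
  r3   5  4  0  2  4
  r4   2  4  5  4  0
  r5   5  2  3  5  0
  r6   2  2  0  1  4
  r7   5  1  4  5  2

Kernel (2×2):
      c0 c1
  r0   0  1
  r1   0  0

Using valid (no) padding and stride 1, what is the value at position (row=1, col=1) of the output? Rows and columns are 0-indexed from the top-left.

0

The receptive field on the input at this output position is [3 0 / 3 3]. Elementwise product with the kernel and sum: 0·1.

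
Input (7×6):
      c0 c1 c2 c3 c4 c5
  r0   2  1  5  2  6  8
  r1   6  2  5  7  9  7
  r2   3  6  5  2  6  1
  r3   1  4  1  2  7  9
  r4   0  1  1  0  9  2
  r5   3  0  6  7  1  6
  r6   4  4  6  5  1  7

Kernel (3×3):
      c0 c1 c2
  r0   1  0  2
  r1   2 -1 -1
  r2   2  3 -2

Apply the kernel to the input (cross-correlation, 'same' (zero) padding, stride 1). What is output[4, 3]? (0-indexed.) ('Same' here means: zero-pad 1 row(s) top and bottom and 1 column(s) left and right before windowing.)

39

The receptive field on the zero-padded input at this output position is [1 2 7 / 1 0 9 / 6 7 1]. Elementwise product with the kernel and sum: 1·1 + 7·2 + 1·2 + 0·-1 + 9·-1 + 6·2 + 7·3 + 1·-2.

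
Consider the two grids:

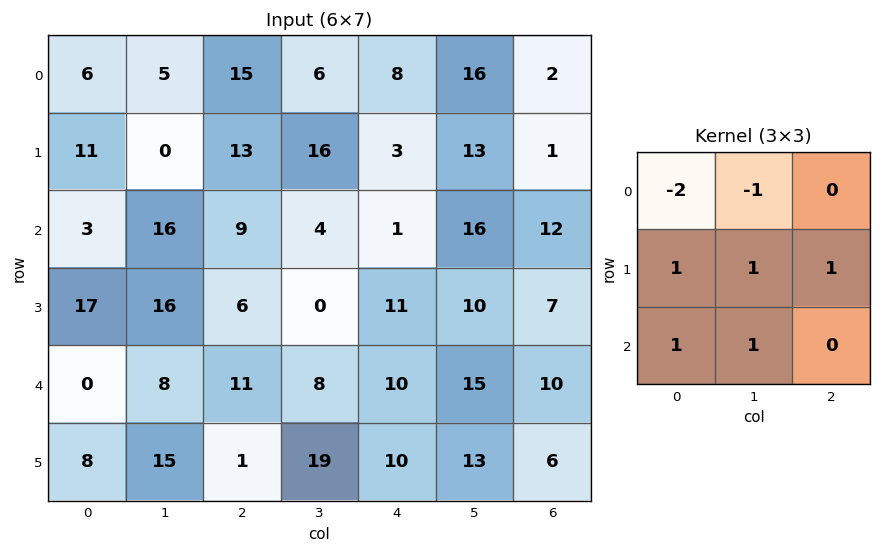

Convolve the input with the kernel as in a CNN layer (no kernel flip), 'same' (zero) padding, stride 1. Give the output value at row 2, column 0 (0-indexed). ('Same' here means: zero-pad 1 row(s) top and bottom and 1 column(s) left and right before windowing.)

The receptive field on the zero-padded input at this output position is [0 11 0 / 0 3 16 / 0 17 16]. Elementwise product with the kernel and sum: 0·-2 + 11·-1 + 0·1 + 3·1 + 16·1 + 0·1 + 17·1.

25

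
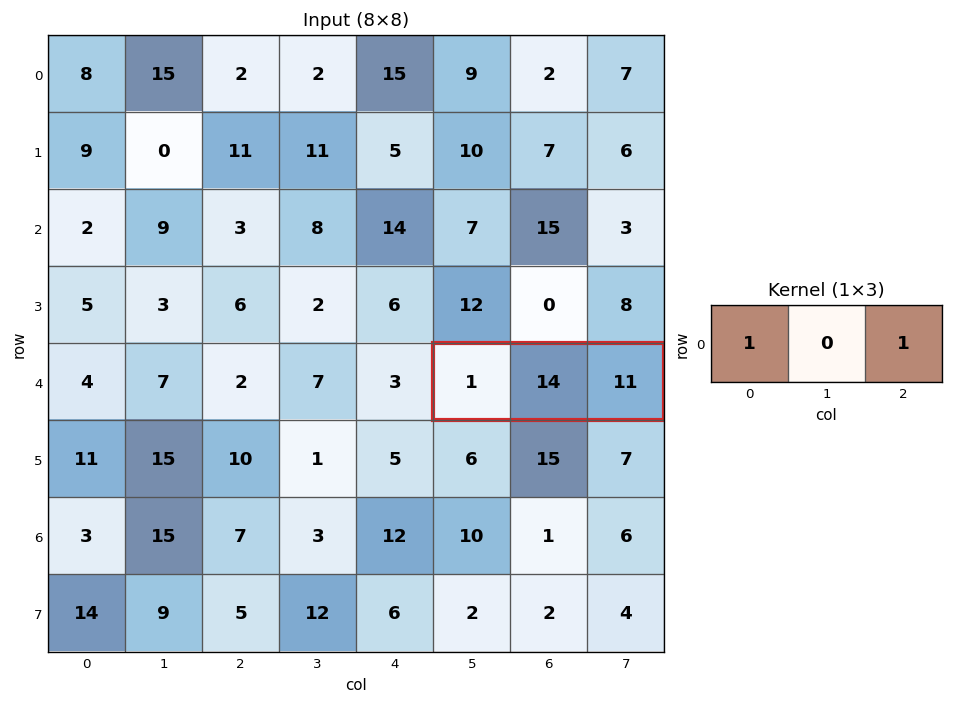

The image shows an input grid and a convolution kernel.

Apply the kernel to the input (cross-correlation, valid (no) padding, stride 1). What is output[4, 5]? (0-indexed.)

12

The receptive field on the input at this output position is [1 14 11]. Elementwise product with the kernel and sum: 1·1 + 11·1.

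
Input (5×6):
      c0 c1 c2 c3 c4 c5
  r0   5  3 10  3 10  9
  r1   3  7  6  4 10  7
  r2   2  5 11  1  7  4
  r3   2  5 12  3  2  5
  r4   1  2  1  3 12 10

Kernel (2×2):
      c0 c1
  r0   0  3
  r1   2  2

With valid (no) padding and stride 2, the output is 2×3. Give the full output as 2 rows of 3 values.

Output[0,0]: The receptive field on the input at this output position is [5 3 / 3 7]. Elementwise product with the kernel and sum: 3·3 + 3·2 + 7·2.

29 29 61
29 33 26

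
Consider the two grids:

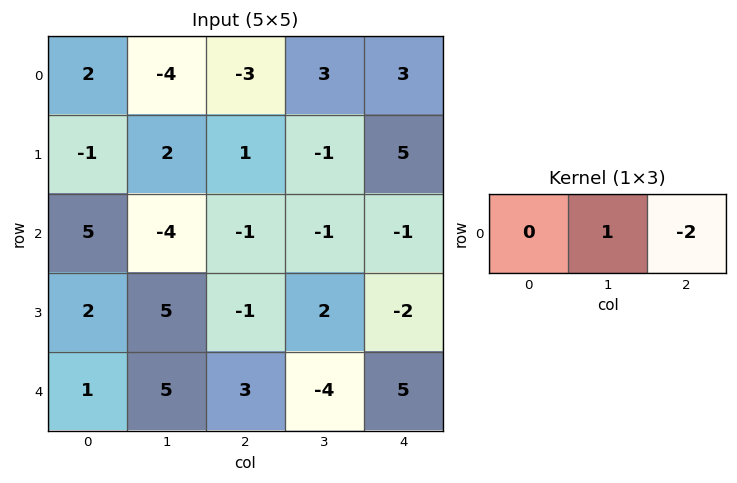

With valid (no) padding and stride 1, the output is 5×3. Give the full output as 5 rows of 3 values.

2 -9 -3
0 3 -11
-2 1 1
7 -5 6
-1 11 -14

Output[0,0]: The receptive field on the input at this output position is [2 -4 -3]. Elementwise product with the kernel and sum: -4·1 + -3·-2.
Output[0,1]: The receptive field on the input at this output position is [-4 -3 3]. Elementwise product with the kernel and sum: -3·1 + 3·-2.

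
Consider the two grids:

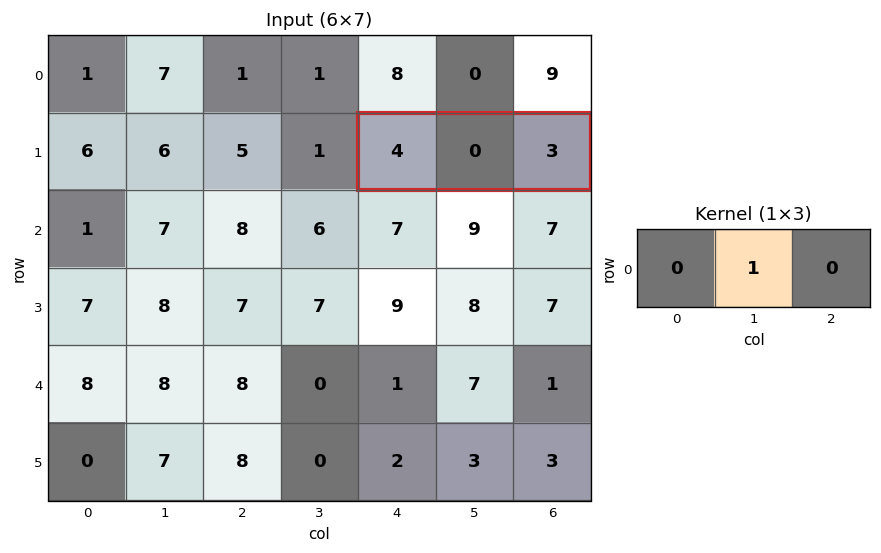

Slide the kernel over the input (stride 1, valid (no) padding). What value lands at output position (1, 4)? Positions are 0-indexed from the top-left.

0

The receptive field on the input at this output position is [4 0 3]. Elementwise product with the kernel and sum: 0·1.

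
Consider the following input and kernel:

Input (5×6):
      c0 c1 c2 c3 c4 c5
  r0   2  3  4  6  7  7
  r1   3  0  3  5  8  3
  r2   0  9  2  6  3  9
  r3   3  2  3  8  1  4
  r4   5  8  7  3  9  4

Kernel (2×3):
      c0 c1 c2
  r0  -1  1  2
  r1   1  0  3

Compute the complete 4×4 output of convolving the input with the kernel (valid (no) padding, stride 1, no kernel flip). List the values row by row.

21 28 43 29
9 40 29 42
25 31 16 35
31 34 41 16

Output[0,0]: The receptive field on the input at this output position is [2 3 4 / 3 0 3]. Elementwise product with the kernel and sum: 2·-1 + 3·1 + 4·2 + 3·1 + 3·3.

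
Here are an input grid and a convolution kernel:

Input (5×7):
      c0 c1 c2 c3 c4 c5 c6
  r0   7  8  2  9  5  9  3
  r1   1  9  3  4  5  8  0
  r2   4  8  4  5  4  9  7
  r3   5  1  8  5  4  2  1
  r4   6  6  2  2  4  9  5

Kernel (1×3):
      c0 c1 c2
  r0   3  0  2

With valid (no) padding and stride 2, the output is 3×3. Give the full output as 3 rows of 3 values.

Output[0,0]: The receptive field on the input at this output position is [7 8 2]. Elementwise product with the kernel and sum: 7·3 + 2·2.
Output[0,1]: The receptive field on the input at this output position is [2 9 5]. Elementwise product with the kernel and sum: 2·3 + 5·2.

25 16 21
20 20 26
22 14 22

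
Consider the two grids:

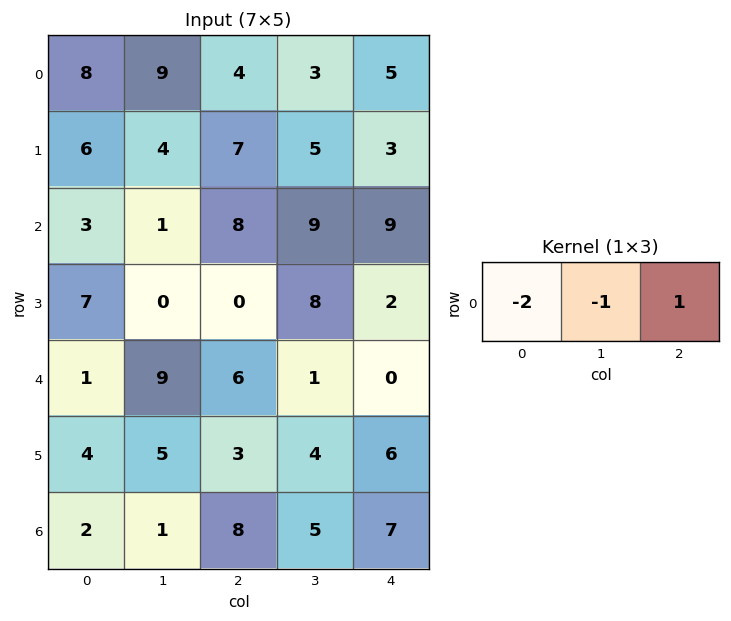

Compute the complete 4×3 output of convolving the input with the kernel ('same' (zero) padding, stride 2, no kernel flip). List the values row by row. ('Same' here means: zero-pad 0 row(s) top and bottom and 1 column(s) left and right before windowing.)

Output[0,0]: The receptive field on the zero-padded input at this output position is [0 8 9]. Elementwise product with the kernel and sum: 0·-2 + 8·-1 + 9·1.

1 -19 -11
-2 -1 -27
8 -23 -2
-1 -5 -17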